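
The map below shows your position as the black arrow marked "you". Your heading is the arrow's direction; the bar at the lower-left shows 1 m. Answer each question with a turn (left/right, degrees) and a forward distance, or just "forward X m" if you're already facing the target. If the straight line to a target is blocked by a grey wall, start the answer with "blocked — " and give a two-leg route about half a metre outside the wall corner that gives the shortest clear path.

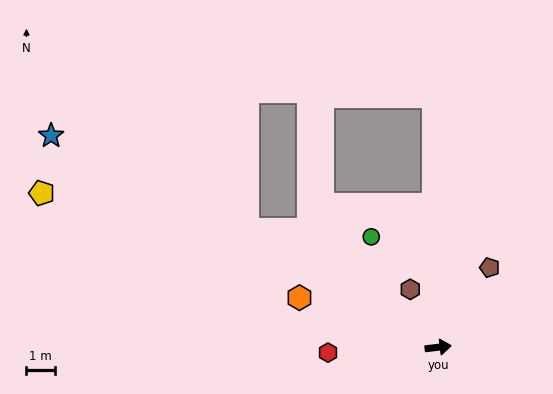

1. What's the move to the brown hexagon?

turn left 109°, forward 2.3 m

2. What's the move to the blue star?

turn left 144°, forward 15.5 m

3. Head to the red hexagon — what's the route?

turn left 176°, forward 3.9 m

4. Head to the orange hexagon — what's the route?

turn left 153°, forward 5.2 m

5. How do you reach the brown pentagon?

turn left 50°, forward 3.3 m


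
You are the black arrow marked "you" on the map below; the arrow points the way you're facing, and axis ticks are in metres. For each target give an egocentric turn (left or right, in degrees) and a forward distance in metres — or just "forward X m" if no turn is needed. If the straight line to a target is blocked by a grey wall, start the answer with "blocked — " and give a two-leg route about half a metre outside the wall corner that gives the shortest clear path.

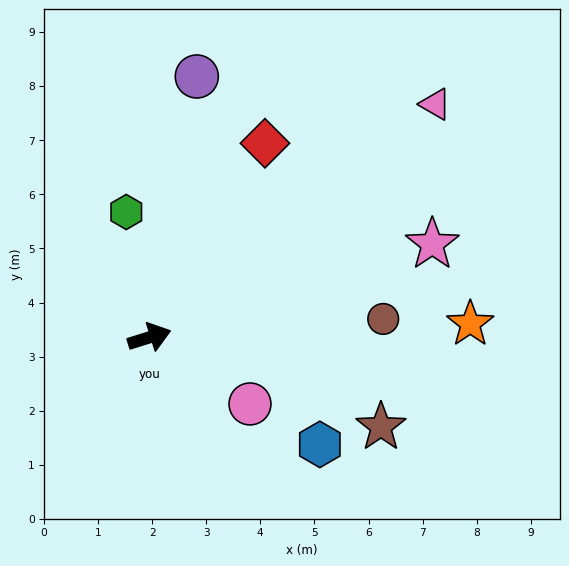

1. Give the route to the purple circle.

turn left 62°, forward 4.9 m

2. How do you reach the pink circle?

turn right 51°, forward 2.2 m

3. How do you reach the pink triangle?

turn left 22°, forward 6.8 m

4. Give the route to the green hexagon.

turn left 83°, forward 2.4 m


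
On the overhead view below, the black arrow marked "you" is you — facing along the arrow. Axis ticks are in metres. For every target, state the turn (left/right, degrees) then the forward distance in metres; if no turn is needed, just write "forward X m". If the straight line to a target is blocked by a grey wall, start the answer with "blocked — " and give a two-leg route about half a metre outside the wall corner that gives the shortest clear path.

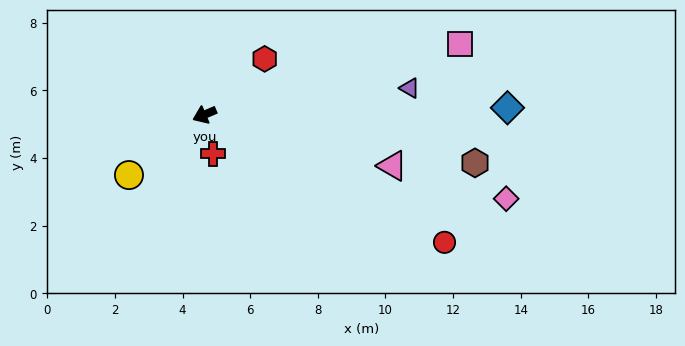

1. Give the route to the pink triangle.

turn left 142°, forward 5.8 m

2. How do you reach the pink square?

turn left 172°, forward 7.8 m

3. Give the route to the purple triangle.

turn left 164°, forward 6.1 m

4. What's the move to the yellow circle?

turn left 15°, forward 2.9 m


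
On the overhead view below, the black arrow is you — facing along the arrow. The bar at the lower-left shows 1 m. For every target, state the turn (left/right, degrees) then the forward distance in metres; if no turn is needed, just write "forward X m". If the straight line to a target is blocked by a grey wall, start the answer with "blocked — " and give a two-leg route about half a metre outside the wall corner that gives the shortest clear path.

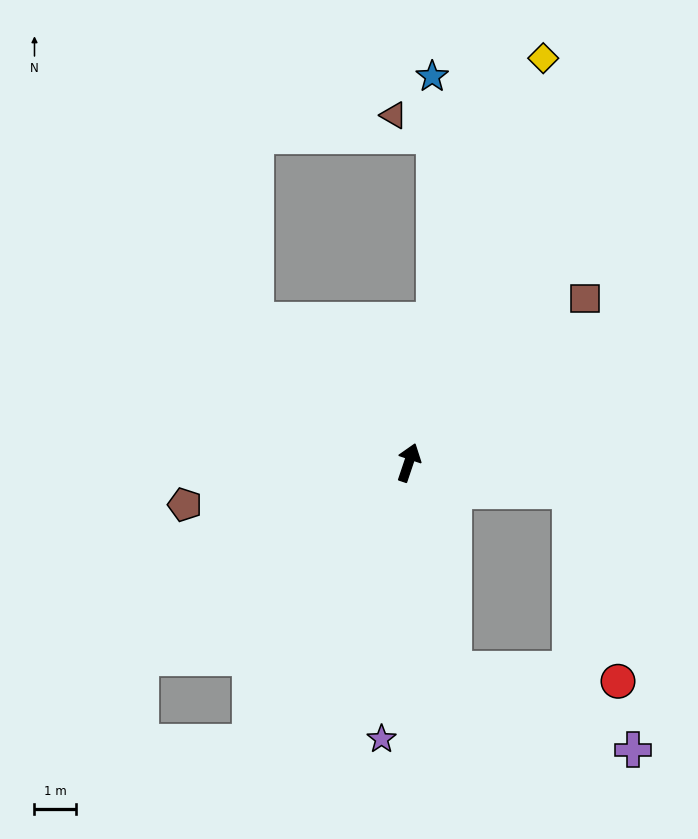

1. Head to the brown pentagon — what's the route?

turn left 119°, forward 5.4 m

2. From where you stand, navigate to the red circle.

blocked — turn right 82°, forward 3.9 m, then turn right 65°, forward 4.7 m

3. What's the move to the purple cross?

blocked — turn right 149°, forward 5.0 m, then turn left 53°, forward 4.7 m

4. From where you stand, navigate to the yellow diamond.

forward 10.2 m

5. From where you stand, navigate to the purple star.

turn right 167°, forward 6.6 m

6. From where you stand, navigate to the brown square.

turn right 28°, forward 5.8 m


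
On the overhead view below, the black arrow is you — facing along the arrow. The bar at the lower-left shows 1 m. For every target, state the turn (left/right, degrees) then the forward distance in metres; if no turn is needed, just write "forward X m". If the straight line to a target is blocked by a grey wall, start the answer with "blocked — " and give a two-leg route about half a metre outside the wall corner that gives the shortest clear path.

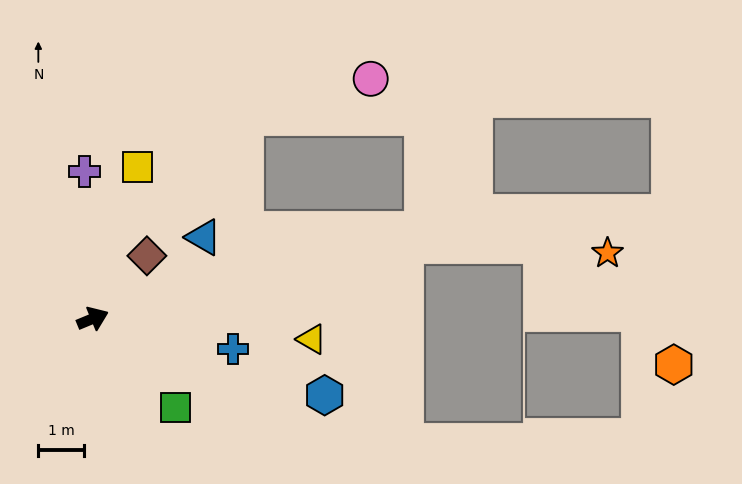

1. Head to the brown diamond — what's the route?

turn left 27°, forward 1.8 m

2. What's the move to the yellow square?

turn left 51°, forward 3.5 m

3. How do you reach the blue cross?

turn right 35°, forward 3.2 m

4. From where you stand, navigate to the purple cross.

turn left 71°, forward 3.2 m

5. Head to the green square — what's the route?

turn right 70°, forward 2.7 m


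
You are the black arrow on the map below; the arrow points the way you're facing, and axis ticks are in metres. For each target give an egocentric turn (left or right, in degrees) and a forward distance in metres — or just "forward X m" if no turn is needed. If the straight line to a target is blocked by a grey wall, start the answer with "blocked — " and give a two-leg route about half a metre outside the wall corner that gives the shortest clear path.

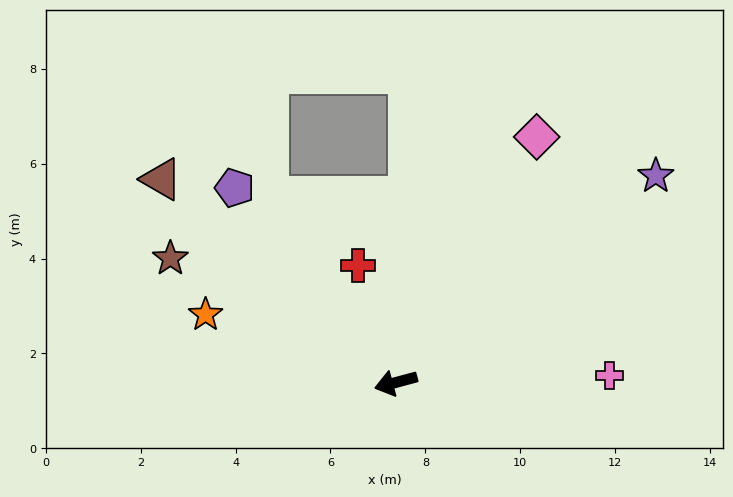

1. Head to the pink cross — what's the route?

turn left 167°, forward 4.5 m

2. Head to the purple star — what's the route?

turn right 157°, forward 7.0 m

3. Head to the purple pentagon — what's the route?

turn right 65°, forward 5.3 m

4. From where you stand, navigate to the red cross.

turn right 87°, forward 2.6 m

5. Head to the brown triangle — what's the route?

turn right 56°, forward 6.5 m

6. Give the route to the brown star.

turn right 44°, forward 5.4 m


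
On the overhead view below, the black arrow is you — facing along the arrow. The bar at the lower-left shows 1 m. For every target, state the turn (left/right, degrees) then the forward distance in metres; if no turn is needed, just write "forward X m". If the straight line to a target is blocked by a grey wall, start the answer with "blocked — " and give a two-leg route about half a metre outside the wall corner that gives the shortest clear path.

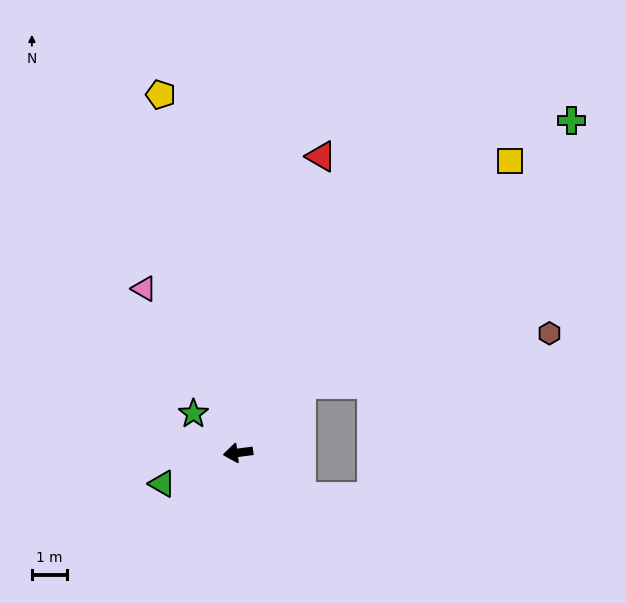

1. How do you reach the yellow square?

turn right 140°, forward 11.5 m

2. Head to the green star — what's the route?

turn right 49°, forward 1.7 m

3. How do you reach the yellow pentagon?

turn right 85°, forward 10.5 m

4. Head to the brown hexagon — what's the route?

blocked — turn right 140°, forward 2.7 m, then turn right 36°, forward 7.3 m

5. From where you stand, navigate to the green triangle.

turn left 15°, forward 2.4 m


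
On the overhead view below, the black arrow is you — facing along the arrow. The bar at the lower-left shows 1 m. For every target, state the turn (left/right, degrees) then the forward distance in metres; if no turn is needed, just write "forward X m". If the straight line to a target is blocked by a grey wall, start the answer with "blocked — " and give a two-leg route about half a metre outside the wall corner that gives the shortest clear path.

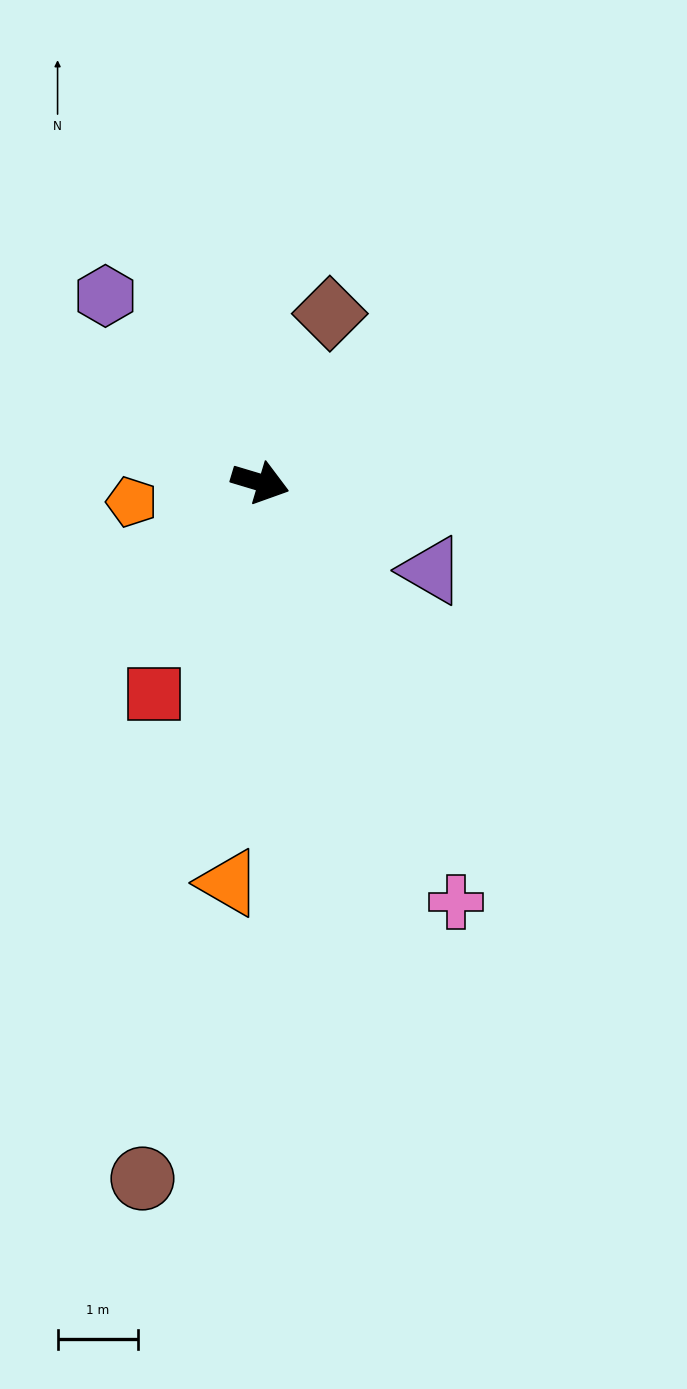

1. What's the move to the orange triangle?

turn right 78°, forward 5.0 m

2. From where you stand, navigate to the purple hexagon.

turn left 146°, forward 3.0 m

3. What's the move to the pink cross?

turn right 48°, forward 5.8 m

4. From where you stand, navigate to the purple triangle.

turn right 11°, forward 2.4 m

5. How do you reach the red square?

turn right 100°, forward 3.0 m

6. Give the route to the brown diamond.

turn left 84°, forward 2.3 m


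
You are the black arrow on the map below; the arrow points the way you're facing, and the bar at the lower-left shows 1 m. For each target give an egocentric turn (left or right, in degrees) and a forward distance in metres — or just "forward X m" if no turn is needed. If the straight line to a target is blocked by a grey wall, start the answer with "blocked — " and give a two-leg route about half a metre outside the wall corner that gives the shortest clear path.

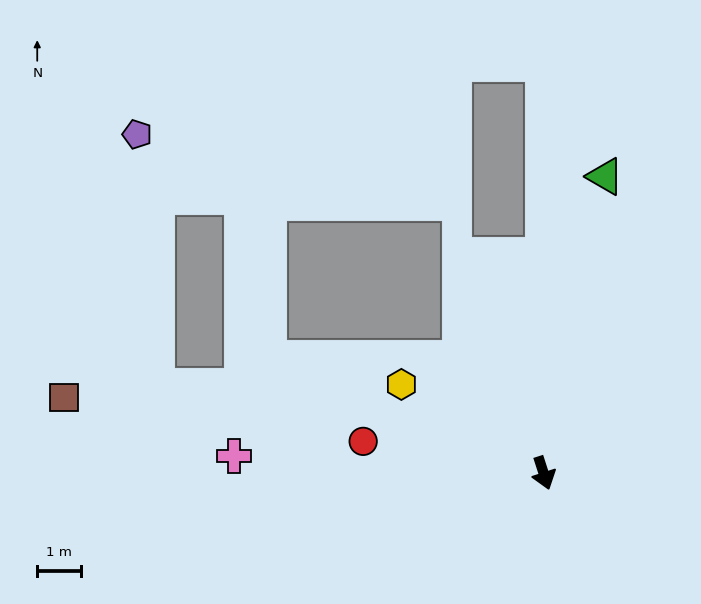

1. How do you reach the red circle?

turn right 118°, forward 4.2 m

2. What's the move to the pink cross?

turn right 111°, forward 7.0 m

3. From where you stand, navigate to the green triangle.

turn left 150°, forward 6.9 m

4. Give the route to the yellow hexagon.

turn right 140°, forward 3.8 m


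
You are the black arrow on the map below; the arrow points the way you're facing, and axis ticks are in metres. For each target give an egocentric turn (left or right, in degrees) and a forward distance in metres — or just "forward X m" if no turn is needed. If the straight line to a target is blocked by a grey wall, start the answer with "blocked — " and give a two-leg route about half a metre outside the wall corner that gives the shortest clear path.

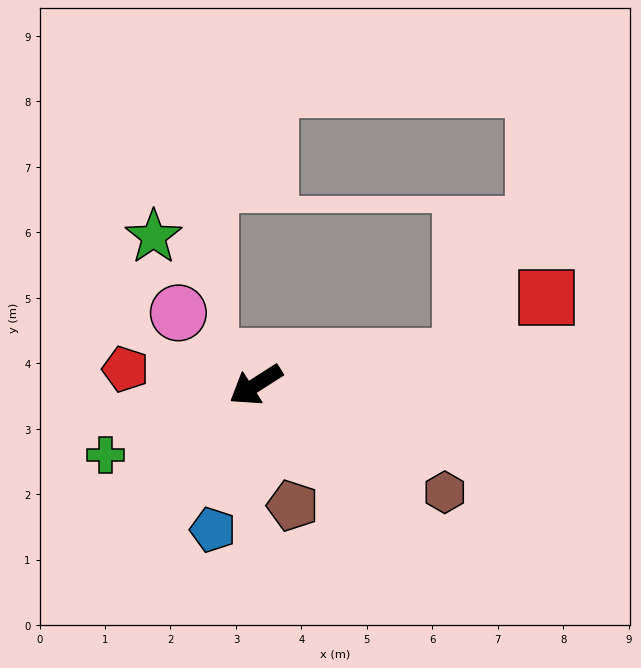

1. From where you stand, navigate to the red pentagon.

turn right 40°, forward 2.0 m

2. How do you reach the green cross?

turn right 8°, forward 2.5 m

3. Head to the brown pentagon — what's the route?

turn left 74°, forward 1.9 m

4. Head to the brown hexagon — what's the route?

turn left 118°, forward 3.3 m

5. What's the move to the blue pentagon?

turn left 41°, forward 2.3 m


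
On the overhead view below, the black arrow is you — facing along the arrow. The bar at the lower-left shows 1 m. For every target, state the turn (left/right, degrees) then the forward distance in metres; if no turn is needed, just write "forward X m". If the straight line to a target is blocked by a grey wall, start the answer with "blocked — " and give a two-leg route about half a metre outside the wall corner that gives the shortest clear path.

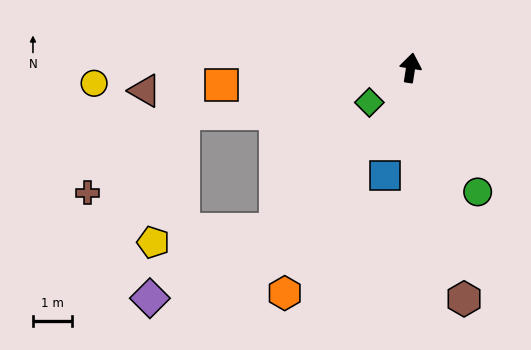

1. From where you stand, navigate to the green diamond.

turn left 139°, forward 1.4 m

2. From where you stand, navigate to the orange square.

turn left 104°, forward 4.9 m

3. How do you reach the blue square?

turn left 176°, forward 2.8 m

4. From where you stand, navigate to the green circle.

turn right 143°, forward 3.6 m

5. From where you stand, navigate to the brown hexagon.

turn right 158°, forward 6.1 m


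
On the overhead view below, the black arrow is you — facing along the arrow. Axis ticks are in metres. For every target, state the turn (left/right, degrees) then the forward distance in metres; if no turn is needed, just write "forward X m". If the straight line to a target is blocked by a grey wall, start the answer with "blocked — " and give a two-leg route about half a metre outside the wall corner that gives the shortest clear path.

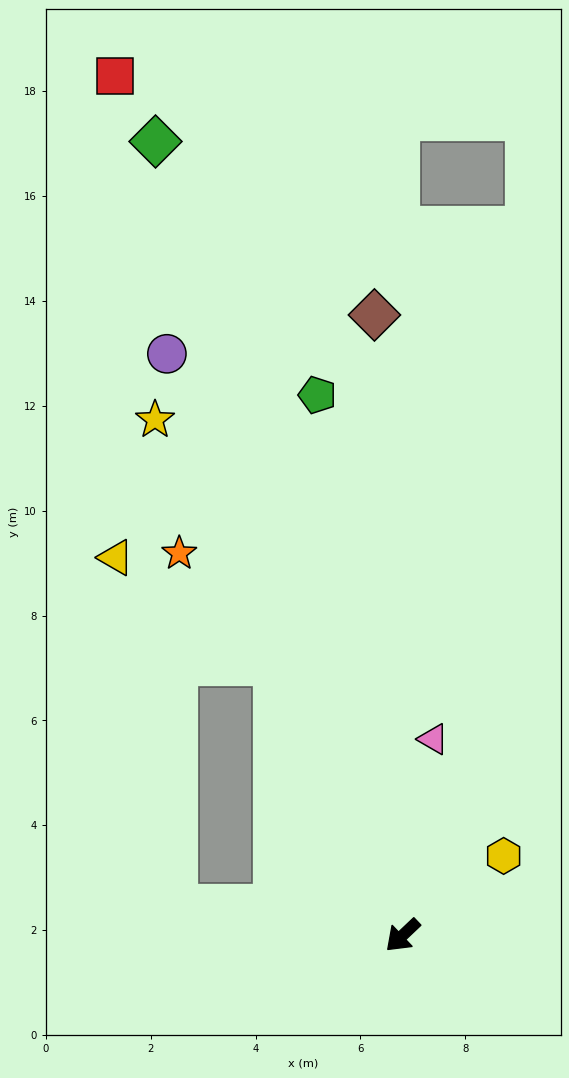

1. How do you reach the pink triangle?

turn right 142°, forward 3.8 m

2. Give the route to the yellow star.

turn right 108°, forward 10.9 m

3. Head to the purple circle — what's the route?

turn right 111°, forward 12.0 m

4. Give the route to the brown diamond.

turn right 131°, forward 11.8 m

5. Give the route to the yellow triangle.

blocked — turn right 108°, forward 5.7 m, then turn left 31°, forward 3.7 m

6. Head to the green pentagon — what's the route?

turn right 124°, forward 10.4 m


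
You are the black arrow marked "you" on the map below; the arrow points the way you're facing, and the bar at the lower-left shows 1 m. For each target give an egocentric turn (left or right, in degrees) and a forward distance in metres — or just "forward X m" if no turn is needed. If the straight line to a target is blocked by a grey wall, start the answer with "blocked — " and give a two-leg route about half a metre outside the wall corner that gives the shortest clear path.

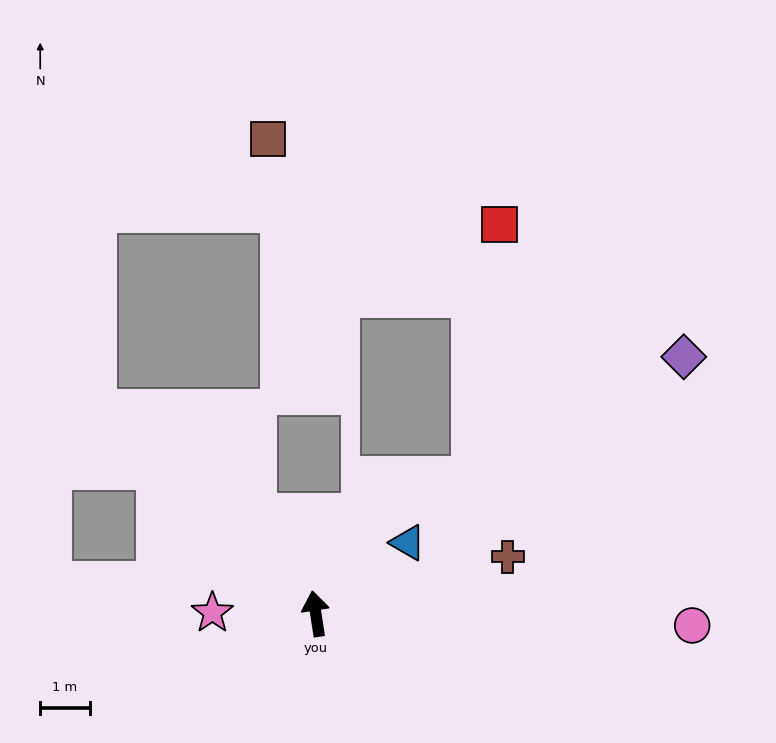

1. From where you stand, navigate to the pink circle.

turn right 101°, forward 7.6 m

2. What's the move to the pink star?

turn left 81°, forward 2.1 m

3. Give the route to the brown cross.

turn right 82°, forward 4.0 m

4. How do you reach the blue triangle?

turn right 61°, forward 2.3 m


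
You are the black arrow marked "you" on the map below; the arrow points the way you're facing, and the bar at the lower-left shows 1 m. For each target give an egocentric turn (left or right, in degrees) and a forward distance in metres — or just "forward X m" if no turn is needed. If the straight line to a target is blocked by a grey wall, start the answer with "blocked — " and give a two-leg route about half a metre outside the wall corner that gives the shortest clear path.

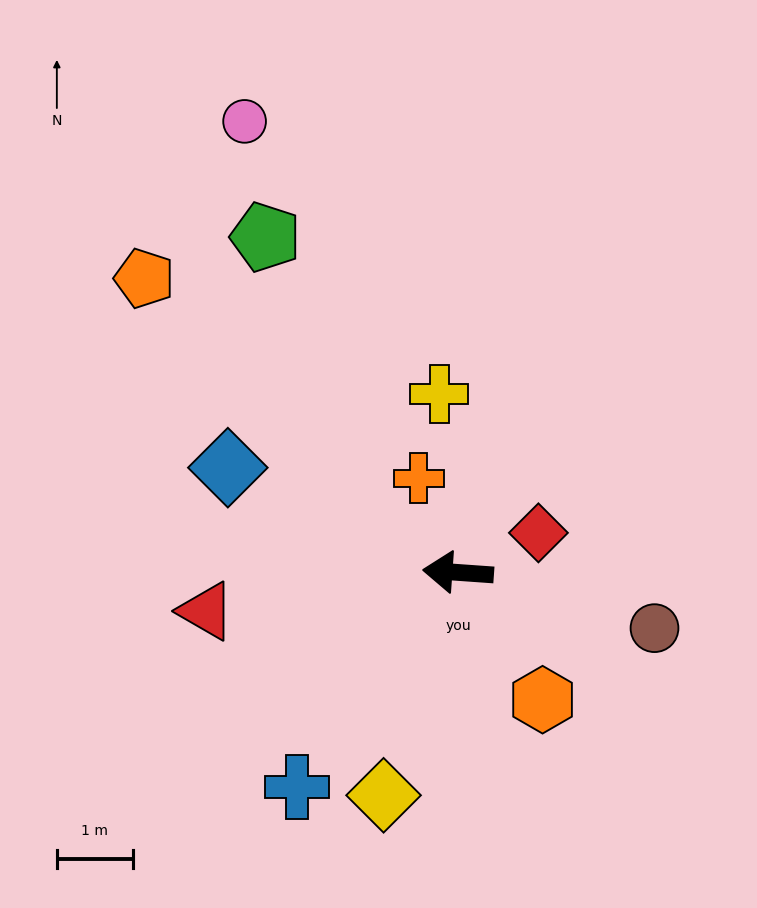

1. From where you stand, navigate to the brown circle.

turn left 168°, forward 2.7 m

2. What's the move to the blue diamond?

turn right 20°, forward 3.3 m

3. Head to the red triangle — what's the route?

turn left 13°, forward 3.3 m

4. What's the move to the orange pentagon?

turn right 39°, forward 5.6 m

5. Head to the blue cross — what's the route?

turn left 57°, forward 3.5 m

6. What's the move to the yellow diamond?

turn left 76°, forward 3.1 m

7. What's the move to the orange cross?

turn right 63°, forward 1.3 m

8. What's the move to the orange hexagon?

turn left 128°, forward 2.0 m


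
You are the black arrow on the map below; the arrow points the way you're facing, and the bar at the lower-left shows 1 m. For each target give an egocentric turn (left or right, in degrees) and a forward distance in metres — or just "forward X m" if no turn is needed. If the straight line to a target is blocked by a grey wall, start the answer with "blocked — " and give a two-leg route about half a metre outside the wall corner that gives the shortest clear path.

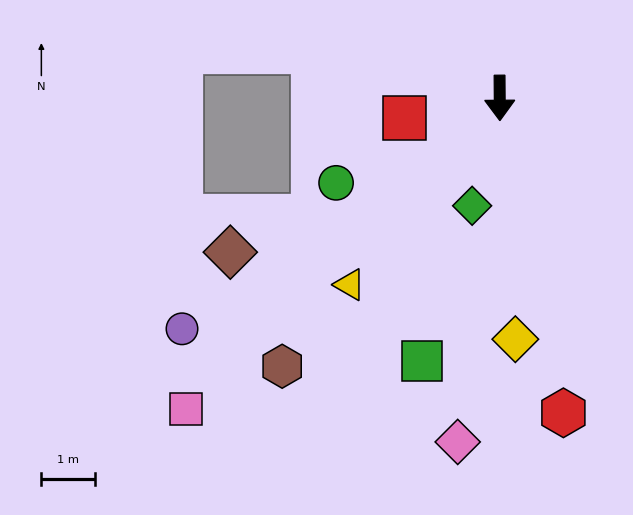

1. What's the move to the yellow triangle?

turn right 39°, forward 4.5 m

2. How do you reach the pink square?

turn right 46°, forward 8.2 m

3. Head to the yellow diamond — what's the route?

turn left 3°, forward 4.5 m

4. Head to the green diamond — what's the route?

turn right 15°, forward 2.1 m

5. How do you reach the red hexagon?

turn left 11°, forward 6.0 m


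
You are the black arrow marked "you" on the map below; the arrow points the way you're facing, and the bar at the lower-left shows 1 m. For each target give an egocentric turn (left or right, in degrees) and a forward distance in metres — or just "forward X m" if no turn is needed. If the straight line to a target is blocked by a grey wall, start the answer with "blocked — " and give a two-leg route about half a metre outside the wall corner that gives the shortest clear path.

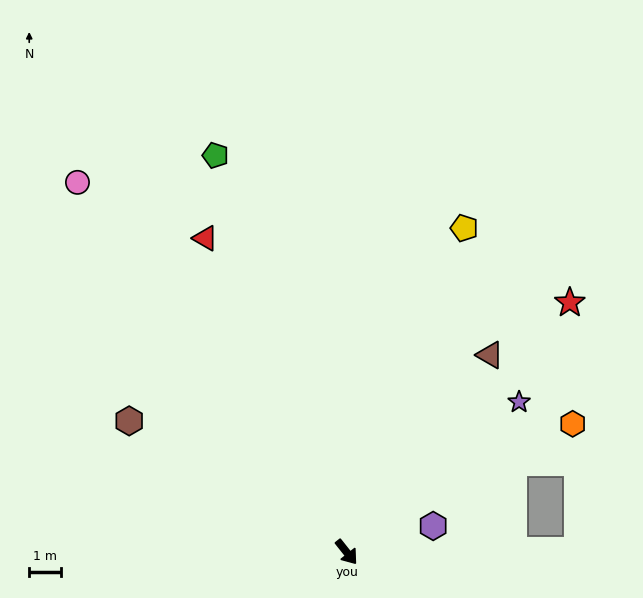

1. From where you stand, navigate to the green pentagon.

turn left 160°, forward 13.1 m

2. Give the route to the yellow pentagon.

turn left 122°, forward 10.8 m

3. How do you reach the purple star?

turn left 93°, forward 7.1 m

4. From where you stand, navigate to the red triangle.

turn left 166°, forward 10.8 m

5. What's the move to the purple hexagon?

turn left 68°, forward 2.8 m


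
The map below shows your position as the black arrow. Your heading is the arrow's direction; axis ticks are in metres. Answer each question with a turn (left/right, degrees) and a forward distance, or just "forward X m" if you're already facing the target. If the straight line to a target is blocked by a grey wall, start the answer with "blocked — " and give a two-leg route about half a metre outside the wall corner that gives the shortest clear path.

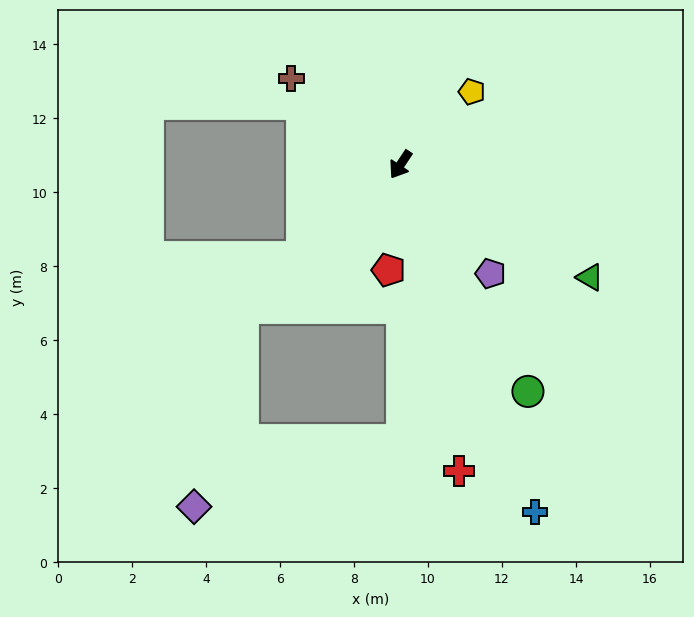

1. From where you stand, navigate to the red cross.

turn left 44°, forward 8.4 m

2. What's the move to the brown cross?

turn right 95°, forward 3.8 m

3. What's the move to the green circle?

turn left 63°, forward 7.0 m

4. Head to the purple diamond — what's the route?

blocked — turn right 14°, forward 5.8 m, then turn left 34°, forward 5.5 m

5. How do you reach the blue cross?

turn left 55°, forward 10.1 m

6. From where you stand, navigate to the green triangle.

turn left 93°, forward 6.0 m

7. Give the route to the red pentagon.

turn left 27°, forward 2.9 m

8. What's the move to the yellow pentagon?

turn left 169°, forward 2.8 m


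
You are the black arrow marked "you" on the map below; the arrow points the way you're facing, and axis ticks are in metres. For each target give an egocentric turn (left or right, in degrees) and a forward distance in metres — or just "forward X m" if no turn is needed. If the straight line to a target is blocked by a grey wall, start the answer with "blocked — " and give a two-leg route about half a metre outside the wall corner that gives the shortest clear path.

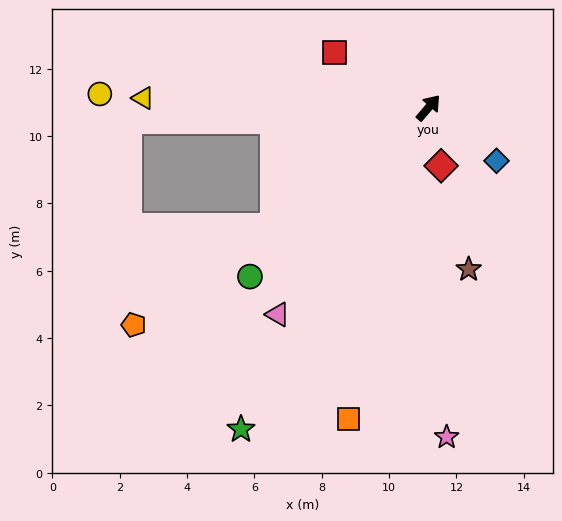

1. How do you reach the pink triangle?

turn right 175°, forward 7.6 m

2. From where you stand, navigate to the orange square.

turn right 154°, forward 9.5 m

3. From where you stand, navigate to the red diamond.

turn right 127°, forward 1.8 m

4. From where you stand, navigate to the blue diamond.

turn right 87°, forward 2.6 m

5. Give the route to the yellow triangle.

turn left 129°, forward 8.5 m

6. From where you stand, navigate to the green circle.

turn left 174°, forward 7.3 m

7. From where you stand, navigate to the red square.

turn left 100°, forward 3.2 m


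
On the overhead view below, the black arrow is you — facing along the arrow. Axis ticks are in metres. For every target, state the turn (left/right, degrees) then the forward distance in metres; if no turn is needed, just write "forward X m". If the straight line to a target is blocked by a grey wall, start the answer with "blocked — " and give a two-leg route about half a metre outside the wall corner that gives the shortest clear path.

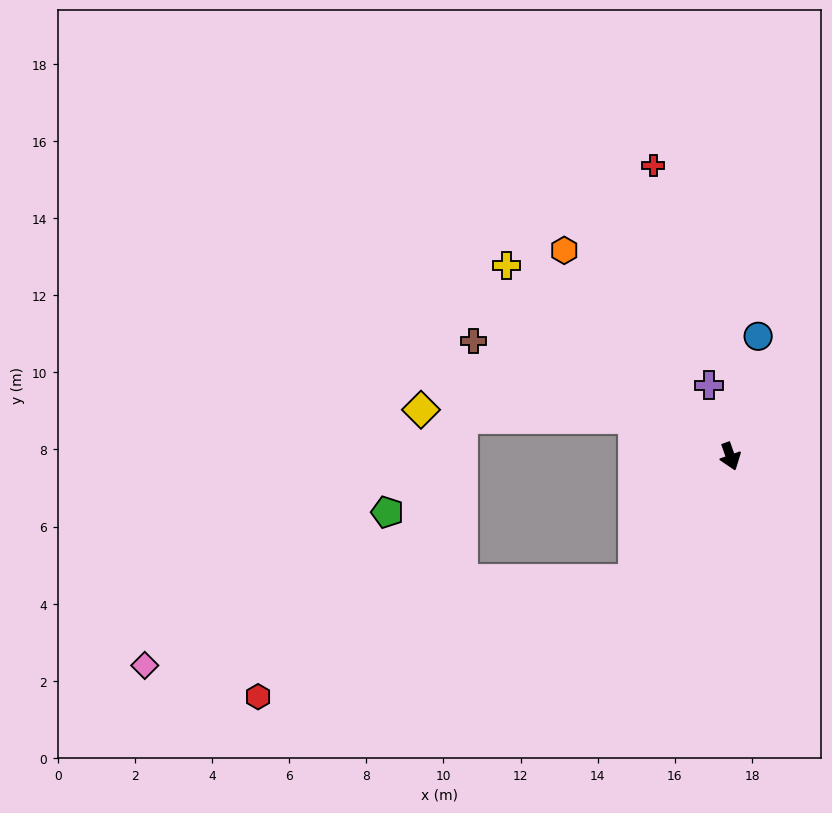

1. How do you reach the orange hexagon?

turn right 161°, forward 6.9 m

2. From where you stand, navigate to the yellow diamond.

blocked — turn right 132°, forward 2.7 m, then turn left 20°, forward 5.5 m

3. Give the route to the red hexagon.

blocked — turn right 57°, forward 4.1 m, then turn right 35°, forward 10.2 m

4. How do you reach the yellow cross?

turn right 150°, forward 7.6 m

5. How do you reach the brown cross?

turn right 134°, forward 7.3 m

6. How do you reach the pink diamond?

blocked — turn right 57°, forward 4.1 m, then turn right 43°, forward 12.9 m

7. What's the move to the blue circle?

turn left 148°, forward 3.2 m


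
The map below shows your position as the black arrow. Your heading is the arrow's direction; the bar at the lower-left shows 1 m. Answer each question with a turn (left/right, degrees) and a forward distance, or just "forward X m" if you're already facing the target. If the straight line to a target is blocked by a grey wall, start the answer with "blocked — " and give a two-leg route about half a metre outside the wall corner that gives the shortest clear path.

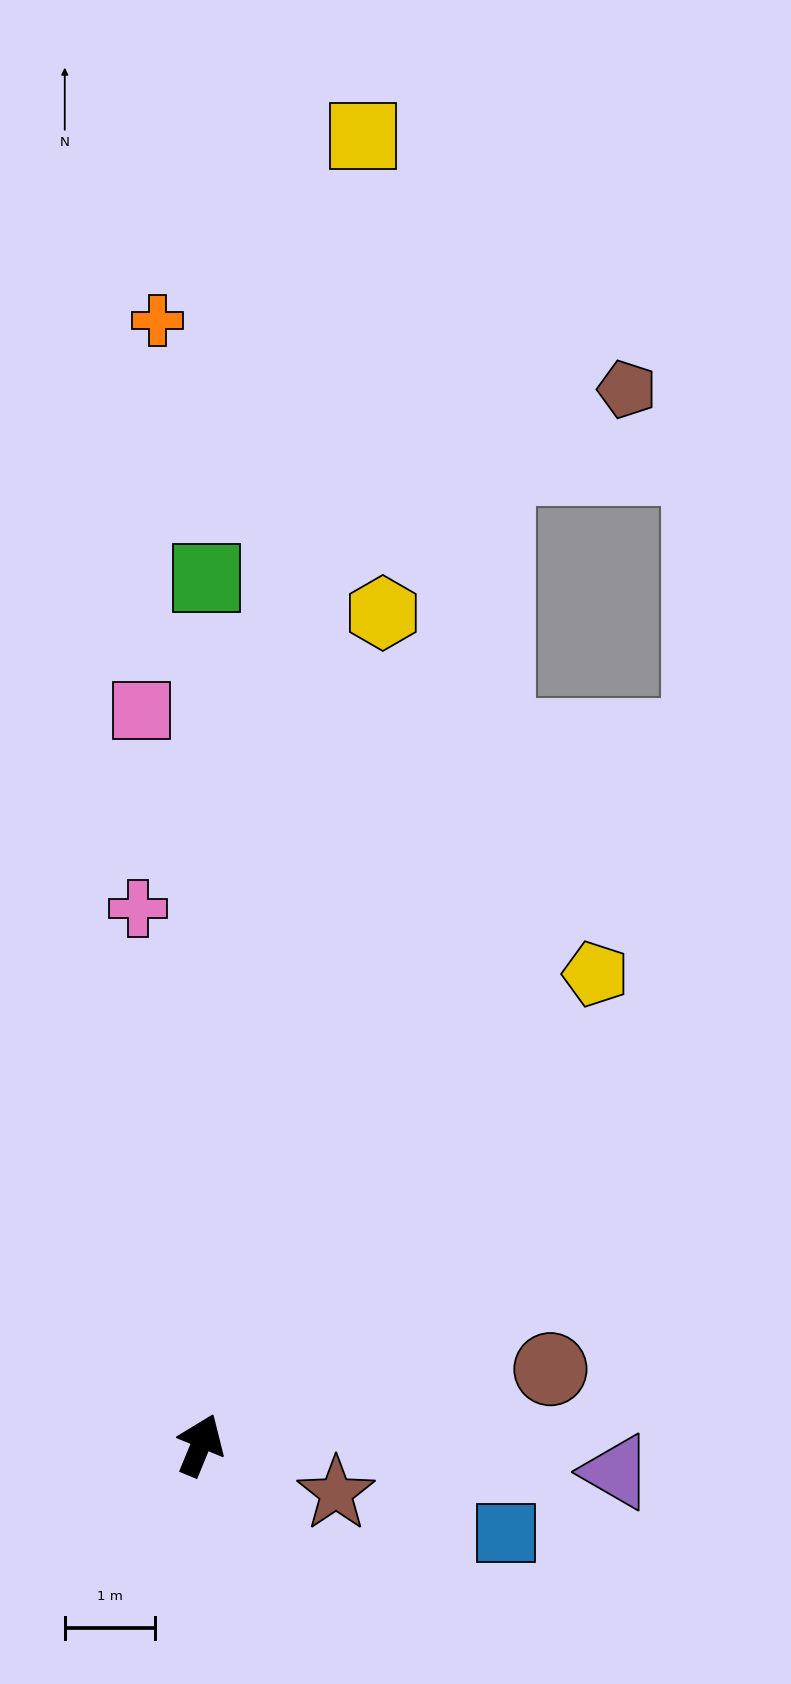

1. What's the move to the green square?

turn left 22°, forward 9.6 m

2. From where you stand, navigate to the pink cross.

turn left 29°, forward 6.0 m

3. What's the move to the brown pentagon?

blocked — turn left 6°, forward 11.3 m, then turn right 43°, forward 1.7 m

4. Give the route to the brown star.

turn right 87°, forward 1.6 m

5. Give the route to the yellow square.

turn left 15°, forward 14.6 m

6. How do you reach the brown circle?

turn right 55°, forward 4.0 m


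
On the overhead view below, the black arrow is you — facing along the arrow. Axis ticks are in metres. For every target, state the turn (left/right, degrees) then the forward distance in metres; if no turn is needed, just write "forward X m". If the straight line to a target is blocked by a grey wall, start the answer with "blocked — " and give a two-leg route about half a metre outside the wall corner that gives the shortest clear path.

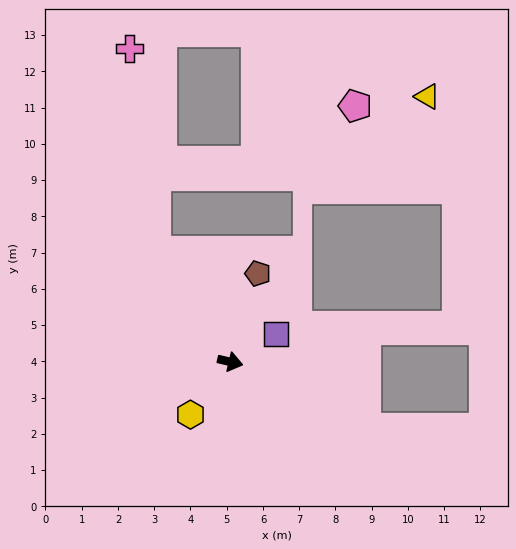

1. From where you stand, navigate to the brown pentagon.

turn left 86°, forward 2.6 m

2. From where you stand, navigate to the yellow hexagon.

turn right 114°, forward 1.8 m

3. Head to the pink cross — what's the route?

blocked — turn left 137°, forward 3.7 m, then turn right 26°, forward 5.6 m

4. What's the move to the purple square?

turn left 45°, forward 1.5 m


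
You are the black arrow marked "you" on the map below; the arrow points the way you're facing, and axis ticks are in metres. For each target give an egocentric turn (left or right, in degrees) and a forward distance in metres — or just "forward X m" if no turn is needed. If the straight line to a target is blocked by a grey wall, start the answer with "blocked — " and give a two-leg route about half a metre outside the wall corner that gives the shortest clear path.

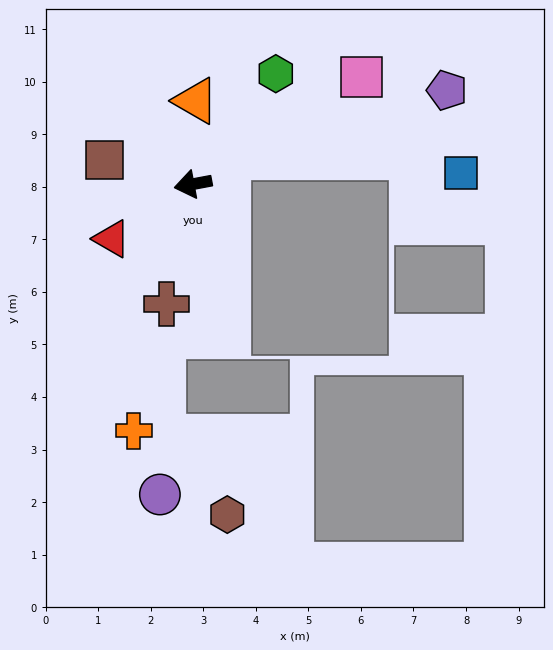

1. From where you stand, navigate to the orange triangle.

turn right 102°, forward 1.6 m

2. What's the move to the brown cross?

turn left 67°, forward 2.3 m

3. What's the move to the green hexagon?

turn right 137°, forward 2.6 m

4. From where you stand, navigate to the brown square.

turn right 26°, forward 1.7 m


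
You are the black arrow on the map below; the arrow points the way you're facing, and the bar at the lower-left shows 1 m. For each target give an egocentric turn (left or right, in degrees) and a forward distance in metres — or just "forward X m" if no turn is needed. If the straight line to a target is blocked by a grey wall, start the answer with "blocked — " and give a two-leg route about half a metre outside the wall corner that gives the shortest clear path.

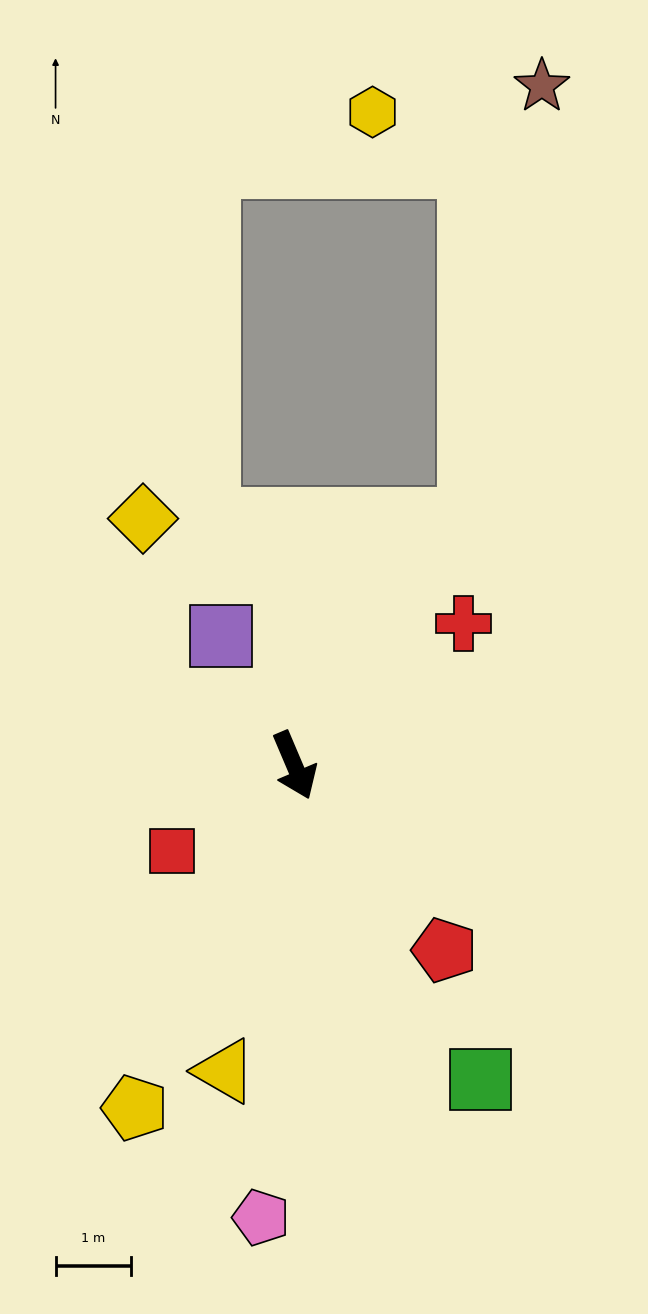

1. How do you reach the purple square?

turn right 173°, forward 2.0 m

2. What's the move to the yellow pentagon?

turn right 48°, forward 5.0 m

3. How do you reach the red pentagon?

turn left 16°, forward 3.1 m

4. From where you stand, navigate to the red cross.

turn left 107°, forward 2.9 m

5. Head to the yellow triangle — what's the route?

turn right 36°, forward 4.1 m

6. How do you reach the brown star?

blocked — turn left 121°, forward 4.0 m, then turn left 27°, forward 5.8 m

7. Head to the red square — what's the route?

turn right 78°, forward 2.0 m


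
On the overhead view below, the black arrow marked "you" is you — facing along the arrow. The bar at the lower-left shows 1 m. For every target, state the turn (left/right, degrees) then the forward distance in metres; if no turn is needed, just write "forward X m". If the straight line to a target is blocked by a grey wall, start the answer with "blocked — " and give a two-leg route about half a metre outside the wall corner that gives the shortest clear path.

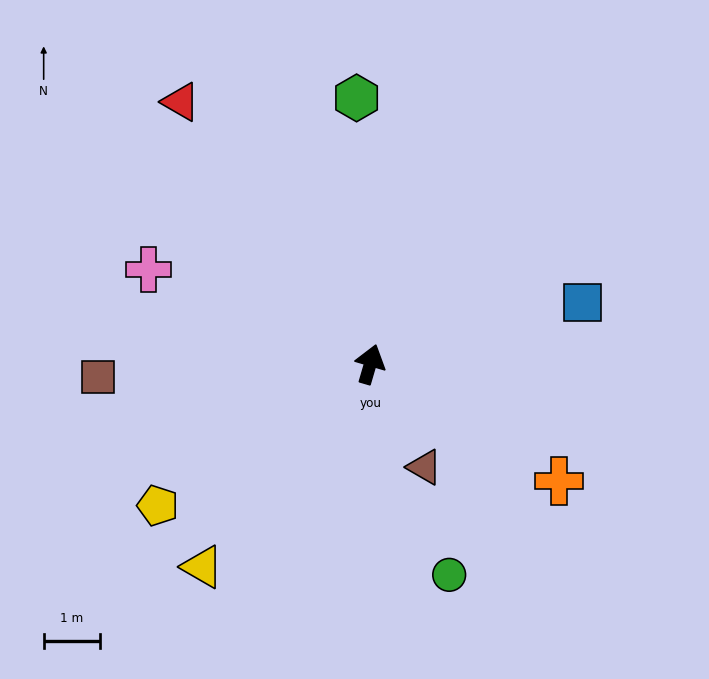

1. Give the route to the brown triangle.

turn right 136°, forward 2.1 m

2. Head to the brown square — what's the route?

turn left 109°, forward 4.8 m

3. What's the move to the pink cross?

turn left 83°, forward 4.2 m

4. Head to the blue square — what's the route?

turn right 57°, forward 3.9 m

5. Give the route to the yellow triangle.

turn left 157°, forward 4.6 m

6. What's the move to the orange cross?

turn right 106°, forward 3.9 m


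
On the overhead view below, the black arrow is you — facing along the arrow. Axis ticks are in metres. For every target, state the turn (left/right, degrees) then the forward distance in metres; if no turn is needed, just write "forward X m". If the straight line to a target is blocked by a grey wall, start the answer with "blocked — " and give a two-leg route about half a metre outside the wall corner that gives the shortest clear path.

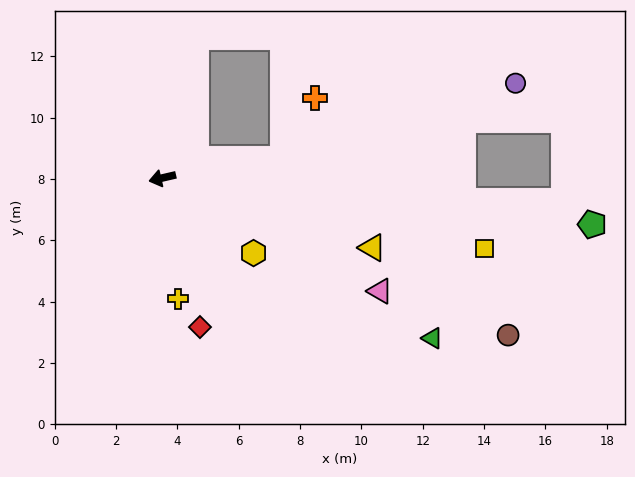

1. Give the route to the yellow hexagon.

turn left 127°, forward 3.9 m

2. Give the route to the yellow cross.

turn left 84°, forward 4.0 m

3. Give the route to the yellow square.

turn left 155°, forward 10.8 m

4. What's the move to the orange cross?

blocked — turn left 176°, forward 4.0 m, then turn left 53°, forward 2.2 m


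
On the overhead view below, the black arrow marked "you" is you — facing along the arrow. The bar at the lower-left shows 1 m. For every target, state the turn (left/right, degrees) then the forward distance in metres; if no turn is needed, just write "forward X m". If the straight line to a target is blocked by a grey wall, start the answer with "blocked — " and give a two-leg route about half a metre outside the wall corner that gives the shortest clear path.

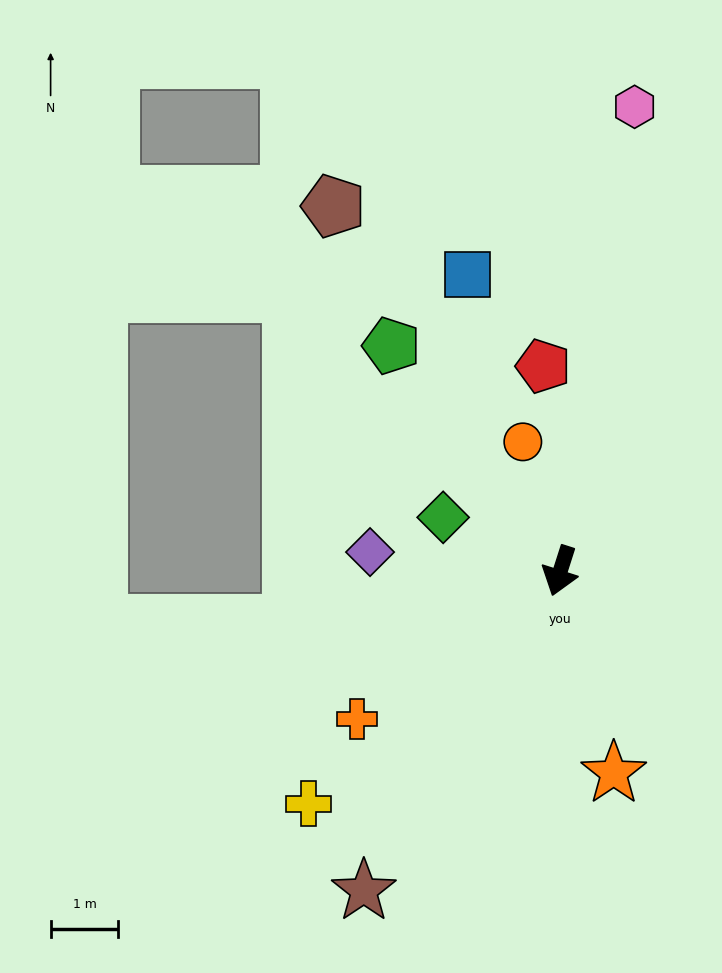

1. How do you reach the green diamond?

turn right 97°, forward 1.9 m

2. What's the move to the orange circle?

turn right 146°, forward 2.0 m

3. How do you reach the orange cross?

turn right 36°, forward 3.7 m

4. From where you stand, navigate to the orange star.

turn left 33°, forward 3.1 m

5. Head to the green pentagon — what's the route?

turn right 125°, forward 4.1 m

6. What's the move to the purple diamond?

turn right 78°, forward 2.8 m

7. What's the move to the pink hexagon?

turn right 171°, forward 6.9 m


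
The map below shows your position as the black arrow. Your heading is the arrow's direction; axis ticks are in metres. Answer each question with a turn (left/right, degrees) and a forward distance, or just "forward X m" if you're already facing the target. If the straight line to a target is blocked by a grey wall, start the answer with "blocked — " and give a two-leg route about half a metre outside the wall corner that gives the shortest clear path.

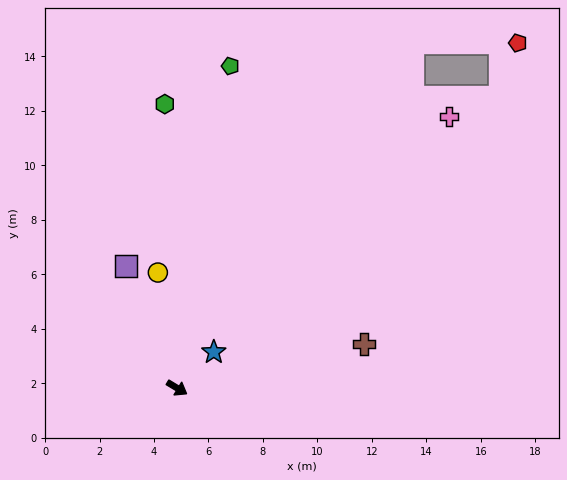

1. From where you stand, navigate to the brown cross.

turn left 44°, forward 7.1 m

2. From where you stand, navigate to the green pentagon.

turn left 112°, forward 12.0 m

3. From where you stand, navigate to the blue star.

turn left 75°, forward 1.9 m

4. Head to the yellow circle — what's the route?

turn left 130°, forward 4.3 m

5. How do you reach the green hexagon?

turn left 124°, forward 10.4 m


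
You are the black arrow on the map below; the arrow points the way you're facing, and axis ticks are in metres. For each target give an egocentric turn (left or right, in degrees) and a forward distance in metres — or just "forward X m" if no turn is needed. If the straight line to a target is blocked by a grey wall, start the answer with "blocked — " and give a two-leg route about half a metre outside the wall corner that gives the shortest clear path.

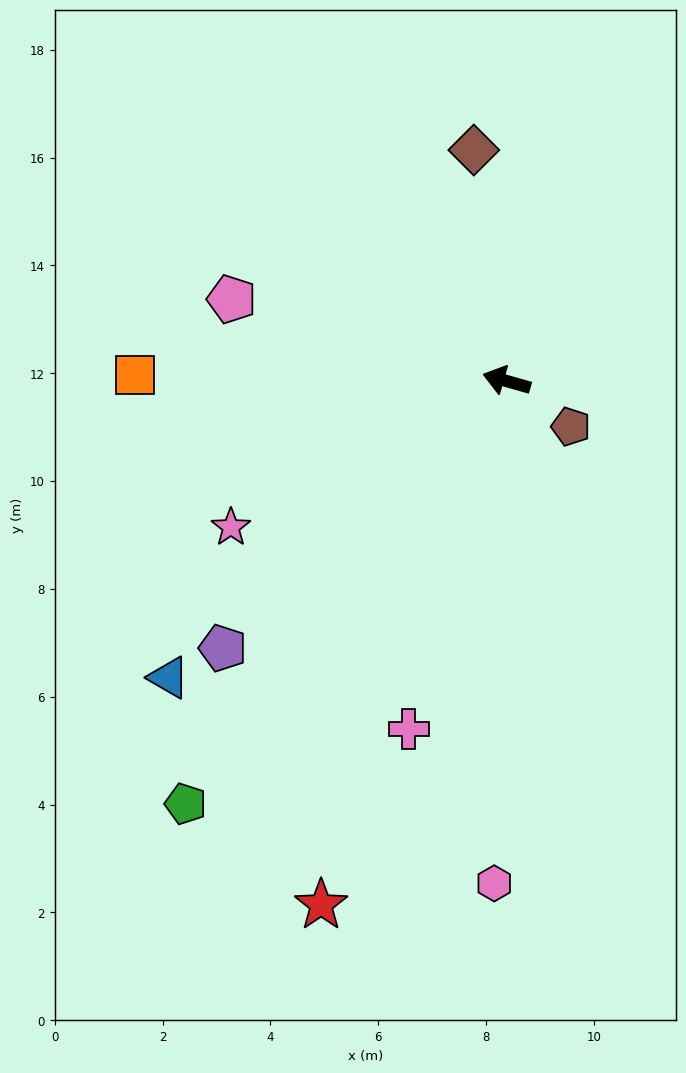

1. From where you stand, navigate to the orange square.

turn left 15°, forward 6.9 m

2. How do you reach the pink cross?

turn left 90°, forward 6.7 m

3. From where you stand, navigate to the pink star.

turn left 44°, forward 5.8 m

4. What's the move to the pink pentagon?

forward 5.3 m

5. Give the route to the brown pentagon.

turn left 161°, forward 1.5 m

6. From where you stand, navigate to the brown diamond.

turn right 66°, forward 4.3 m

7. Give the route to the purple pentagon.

turn left 59°, forward 7.2 m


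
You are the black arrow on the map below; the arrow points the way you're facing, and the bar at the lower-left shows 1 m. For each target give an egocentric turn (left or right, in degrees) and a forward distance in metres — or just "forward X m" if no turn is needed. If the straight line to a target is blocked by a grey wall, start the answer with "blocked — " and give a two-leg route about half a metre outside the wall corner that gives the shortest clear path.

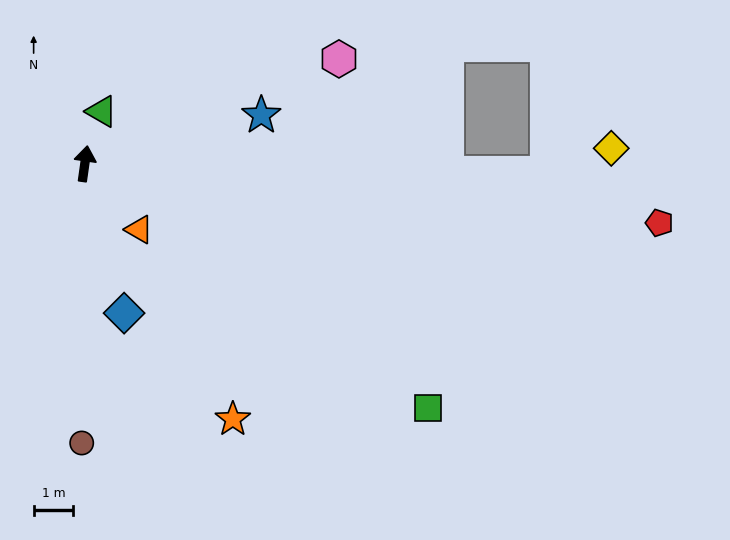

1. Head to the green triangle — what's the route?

turn right 10°, forward 1.4 m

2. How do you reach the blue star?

turn right 67°, forward 4.6 m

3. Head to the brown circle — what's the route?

turn right 173°, forward 7.0 m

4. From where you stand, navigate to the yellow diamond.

blocked — turn right 83°, forward 11.6 m, then turn left 22°, forward 1.7 m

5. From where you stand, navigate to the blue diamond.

turn right 157°, forward 3.9 m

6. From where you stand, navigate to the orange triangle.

turn right 132°, forward 2.1 m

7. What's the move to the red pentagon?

turn right 88°, forward 14.5 m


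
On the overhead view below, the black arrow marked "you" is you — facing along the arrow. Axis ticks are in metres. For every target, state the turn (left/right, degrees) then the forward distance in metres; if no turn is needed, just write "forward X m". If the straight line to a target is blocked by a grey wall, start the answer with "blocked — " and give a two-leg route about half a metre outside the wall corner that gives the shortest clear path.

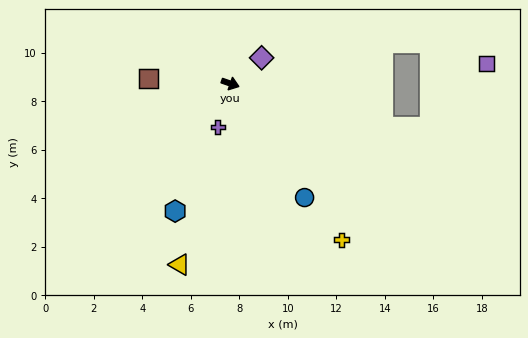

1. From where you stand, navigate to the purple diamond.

turn left 59°, forward 1.7 m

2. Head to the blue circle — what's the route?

turn right 38°, forward 5.6 m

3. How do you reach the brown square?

turn right 164°, forward 3.4 m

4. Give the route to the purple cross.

turn right 87°, forward 1.9 m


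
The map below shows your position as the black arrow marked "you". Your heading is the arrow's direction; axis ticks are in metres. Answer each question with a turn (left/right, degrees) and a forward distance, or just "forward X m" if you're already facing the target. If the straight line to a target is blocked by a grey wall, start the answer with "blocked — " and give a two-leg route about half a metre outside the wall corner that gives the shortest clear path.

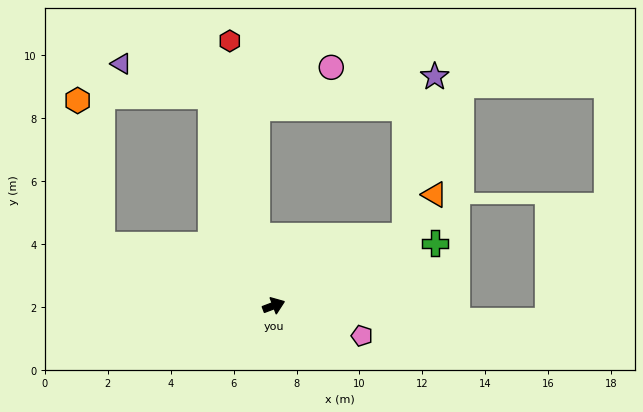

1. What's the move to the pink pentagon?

turn right 40°, forward 3.0 m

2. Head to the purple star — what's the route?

blocked — turn left 7°, forward 4.7 m, then turn left 52°, forward 5.1 m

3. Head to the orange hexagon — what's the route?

blocked — turn left 140°, forward 5.8 m, then turn right 61°, forward 4.7 m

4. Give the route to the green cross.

forward 5.5 m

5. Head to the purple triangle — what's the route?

blocked — turn left 86°, forward 7.0 m, then turn left 54°, forward 3.0 m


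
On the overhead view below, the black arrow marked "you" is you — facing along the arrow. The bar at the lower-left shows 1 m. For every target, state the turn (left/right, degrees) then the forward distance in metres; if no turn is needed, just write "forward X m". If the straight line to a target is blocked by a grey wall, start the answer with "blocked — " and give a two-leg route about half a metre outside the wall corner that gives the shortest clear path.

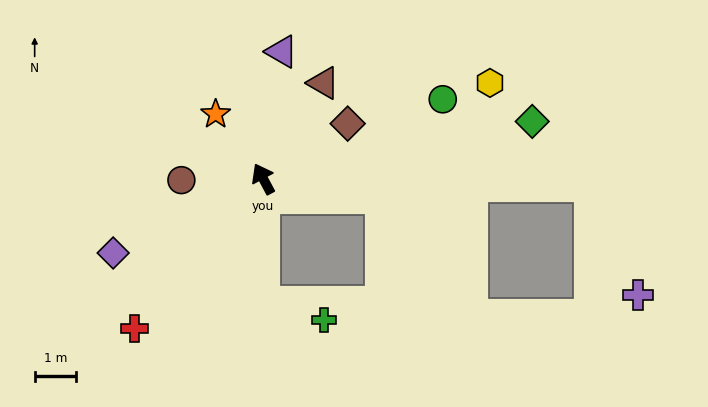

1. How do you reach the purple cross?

blocked — turn right 119°, forward 7.9 m, then turn right 66°, forward 2.9 m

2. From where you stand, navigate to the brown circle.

turn left 63°, forward 2.0 m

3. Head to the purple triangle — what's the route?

turn right 36°, forward 3.1 m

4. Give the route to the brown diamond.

turn right 85°, forward 2.4 m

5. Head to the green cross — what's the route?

blocked — turn left 152°, forward 3.0 m, then turn left 75°, forward 1.5 m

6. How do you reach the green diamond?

turn right 106°, forward 6.6 m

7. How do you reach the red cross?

turn left 111°, forward 4.8 m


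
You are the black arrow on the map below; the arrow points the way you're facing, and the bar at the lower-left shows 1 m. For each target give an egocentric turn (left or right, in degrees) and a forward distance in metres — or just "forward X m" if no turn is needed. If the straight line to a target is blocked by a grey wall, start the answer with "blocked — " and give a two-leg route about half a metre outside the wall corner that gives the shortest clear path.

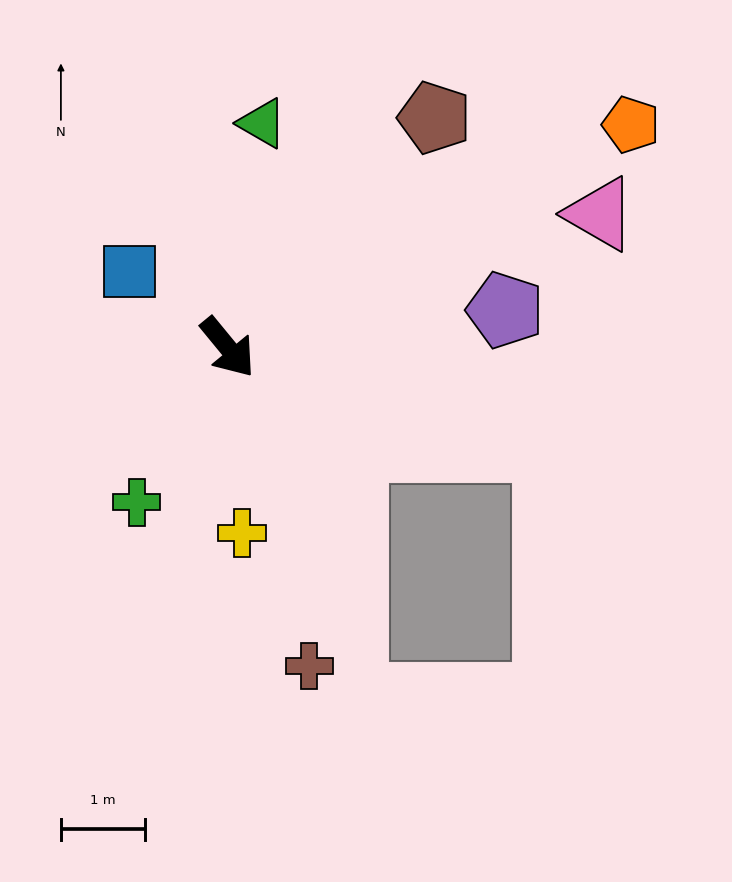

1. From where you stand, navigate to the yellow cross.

turn right 35°, forward 2.2 m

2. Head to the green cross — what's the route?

turn right 70°, forward 2.1 m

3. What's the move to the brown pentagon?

turn left 99°, forward 3.7 m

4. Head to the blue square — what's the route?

turn right 167°, forward 1.5 m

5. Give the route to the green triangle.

turn left 132°, forward 2.7 m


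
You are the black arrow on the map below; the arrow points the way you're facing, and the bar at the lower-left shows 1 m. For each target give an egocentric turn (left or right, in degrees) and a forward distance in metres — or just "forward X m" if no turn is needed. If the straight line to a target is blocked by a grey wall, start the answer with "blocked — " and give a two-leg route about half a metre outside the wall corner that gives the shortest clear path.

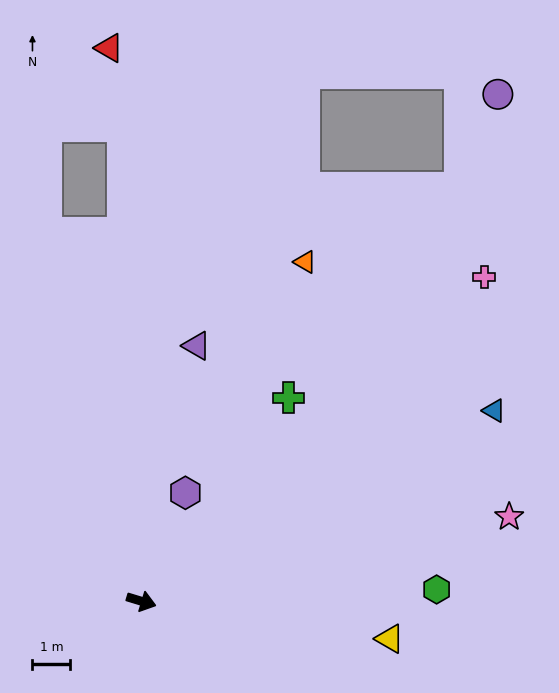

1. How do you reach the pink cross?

turn left 60°, forward 12.5 m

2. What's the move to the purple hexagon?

turn left 85°, forward 3.1 m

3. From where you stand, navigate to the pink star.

turn left 30°, forward 10.0 m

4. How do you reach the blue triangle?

turn left 45°, forward 10.6 m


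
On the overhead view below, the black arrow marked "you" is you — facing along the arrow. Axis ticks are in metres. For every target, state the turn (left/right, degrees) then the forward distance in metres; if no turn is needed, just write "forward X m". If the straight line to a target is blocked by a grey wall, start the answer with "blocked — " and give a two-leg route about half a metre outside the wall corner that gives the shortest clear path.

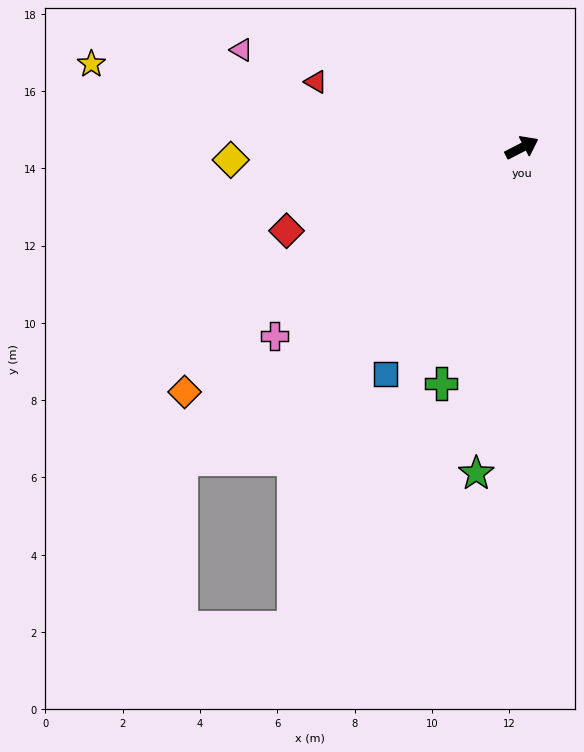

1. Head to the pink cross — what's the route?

turn right 170°, forward 8.0 m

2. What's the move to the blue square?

turn right 148°, forward 6.8 m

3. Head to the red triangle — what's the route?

turn left 135°, forward 5.6 m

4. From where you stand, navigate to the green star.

turn right 125°, forward 8.5 m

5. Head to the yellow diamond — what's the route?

turn left 155°, forward 7.5 m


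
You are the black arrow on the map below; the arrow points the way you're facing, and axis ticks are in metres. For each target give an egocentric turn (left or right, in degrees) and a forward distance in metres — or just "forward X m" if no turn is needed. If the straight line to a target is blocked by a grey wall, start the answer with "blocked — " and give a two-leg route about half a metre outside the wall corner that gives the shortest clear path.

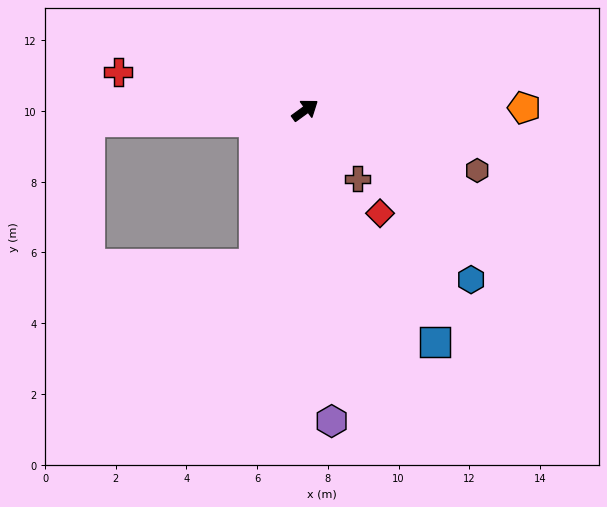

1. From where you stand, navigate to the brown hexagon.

turn right 55°, forward 5.2 m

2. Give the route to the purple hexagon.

turn right 121°, forward 8.8 m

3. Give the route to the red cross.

turn left 132°, forward 5.4 m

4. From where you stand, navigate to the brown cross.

turn right 89°, forward 2.4 m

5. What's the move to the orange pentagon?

turn right 35°, forward 6.2 m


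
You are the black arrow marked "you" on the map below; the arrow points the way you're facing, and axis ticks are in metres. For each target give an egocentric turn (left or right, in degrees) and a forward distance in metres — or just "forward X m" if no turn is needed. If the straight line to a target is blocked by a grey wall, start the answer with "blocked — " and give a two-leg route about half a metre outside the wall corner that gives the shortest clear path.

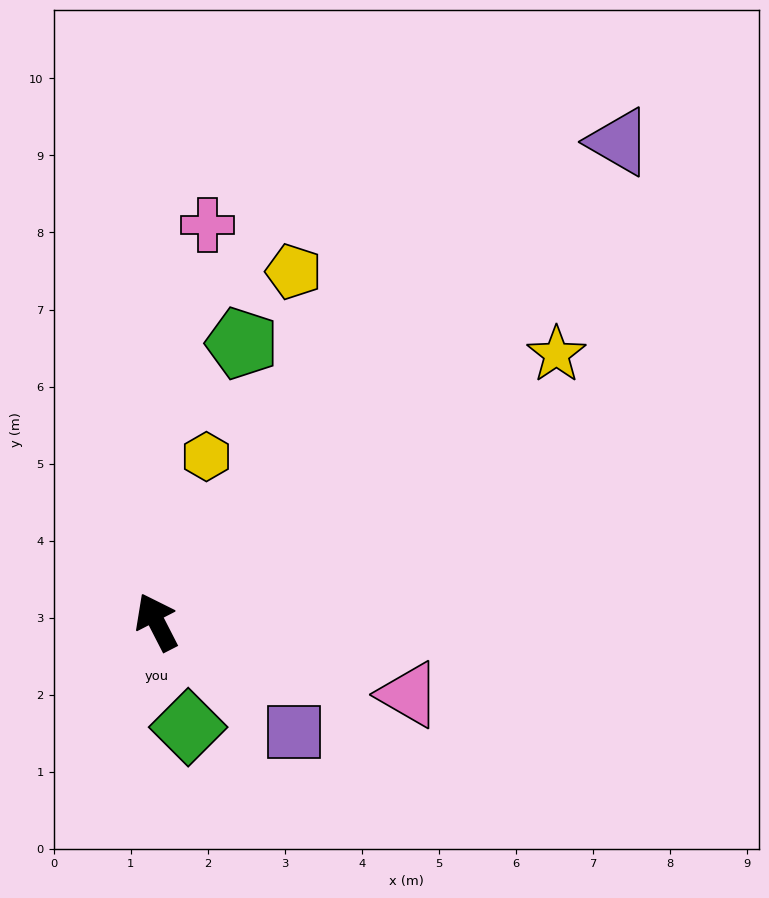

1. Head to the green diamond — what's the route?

turn left 170°, forward 1.4 m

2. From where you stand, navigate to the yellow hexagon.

turn right 44°, forward 2.2 m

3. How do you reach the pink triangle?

turn right 133°, forward 3.4 m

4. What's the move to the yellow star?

turn right 83°, forward 6.2 m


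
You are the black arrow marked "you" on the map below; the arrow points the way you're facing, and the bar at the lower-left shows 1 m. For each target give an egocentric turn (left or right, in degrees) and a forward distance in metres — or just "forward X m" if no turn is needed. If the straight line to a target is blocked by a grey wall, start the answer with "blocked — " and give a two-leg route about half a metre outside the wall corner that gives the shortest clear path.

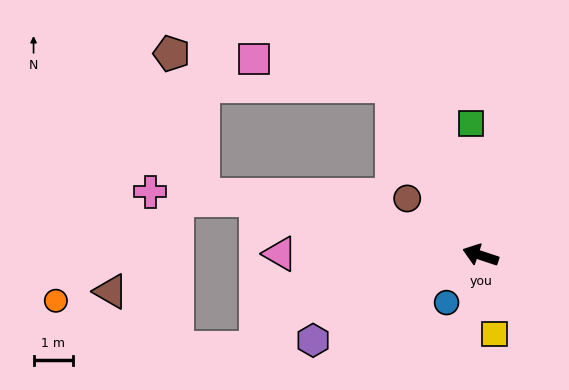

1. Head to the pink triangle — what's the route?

turn left 18°, forward 5.1 m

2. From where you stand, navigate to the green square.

turn right 67°, forward 3.4 m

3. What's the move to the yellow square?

turn left 118°, forward 2.0 m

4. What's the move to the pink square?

blocked — turn right 44°, forward 4.9 m, then turn left 51°, forward 3.6 m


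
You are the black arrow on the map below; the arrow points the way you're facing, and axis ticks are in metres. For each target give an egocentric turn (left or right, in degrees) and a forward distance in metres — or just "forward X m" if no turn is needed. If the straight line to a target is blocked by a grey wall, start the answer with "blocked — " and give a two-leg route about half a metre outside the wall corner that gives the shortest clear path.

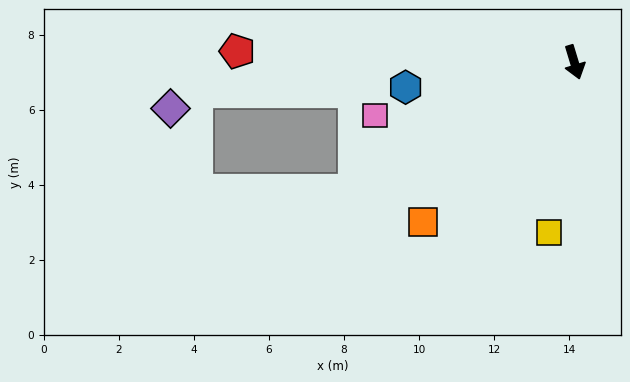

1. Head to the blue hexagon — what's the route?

turn right 98°, forward 4.5 m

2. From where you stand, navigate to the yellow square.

turn right 25°, forward 4.6 m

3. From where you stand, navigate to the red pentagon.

turn right 109°, forward 9.0 m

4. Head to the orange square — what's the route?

turn right 60°, forward 5.9 m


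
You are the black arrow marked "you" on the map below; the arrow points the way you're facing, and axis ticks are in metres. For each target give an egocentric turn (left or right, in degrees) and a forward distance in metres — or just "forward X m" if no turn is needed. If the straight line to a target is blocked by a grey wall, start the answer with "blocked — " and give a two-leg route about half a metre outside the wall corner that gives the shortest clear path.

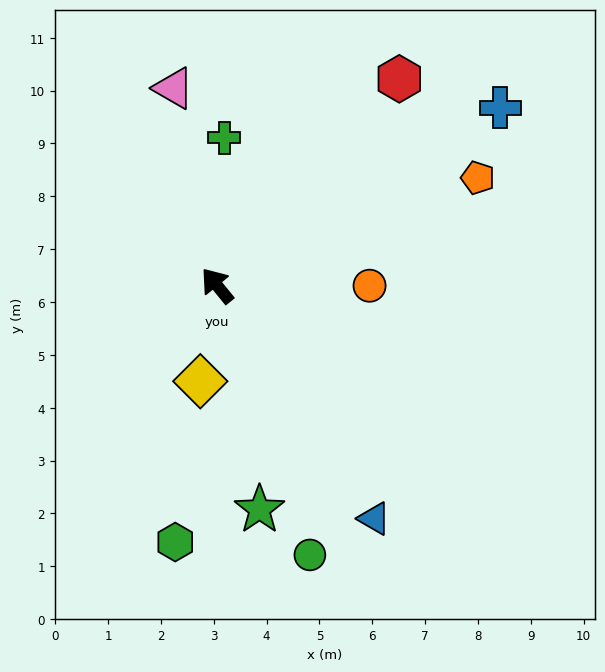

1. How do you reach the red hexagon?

turn right 81°, forward 5.2 m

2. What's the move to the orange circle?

turn right 129°, forward 2.9 m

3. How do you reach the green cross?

turn right 42°, forward 2.8 m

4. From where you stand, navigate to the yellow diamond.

turn left 131°, forward 1.8 m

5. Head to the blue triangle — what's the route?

turn left 175°, forward 5.3 m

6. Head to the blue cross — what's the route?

turn right 97°, forward 6.3 m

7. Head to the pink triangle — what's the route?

turn right 27°, forward 3.8 m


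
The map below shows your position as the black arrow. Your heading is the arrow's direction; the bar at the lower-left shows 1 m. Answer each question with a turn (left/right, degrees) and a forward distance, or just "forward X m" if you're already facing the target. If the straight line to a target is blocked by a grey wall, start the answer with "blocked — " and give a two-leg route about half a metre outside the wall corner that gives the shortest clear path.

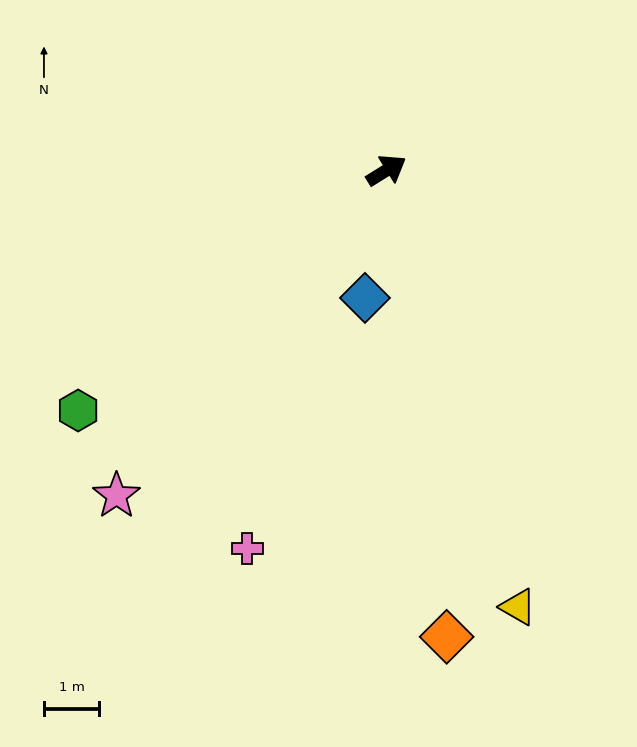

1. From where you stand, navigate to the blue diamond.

turn right 131°, forward 2.3 m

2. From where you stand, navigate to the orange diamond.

turn right 115°, forward 8.5 m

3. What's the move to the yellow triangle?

turn right 105°, forward 8.2 m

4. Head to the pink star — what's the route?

turn right 162°, forward 7.6 m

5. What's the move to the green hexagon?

turn right 174°, forward 7.1 m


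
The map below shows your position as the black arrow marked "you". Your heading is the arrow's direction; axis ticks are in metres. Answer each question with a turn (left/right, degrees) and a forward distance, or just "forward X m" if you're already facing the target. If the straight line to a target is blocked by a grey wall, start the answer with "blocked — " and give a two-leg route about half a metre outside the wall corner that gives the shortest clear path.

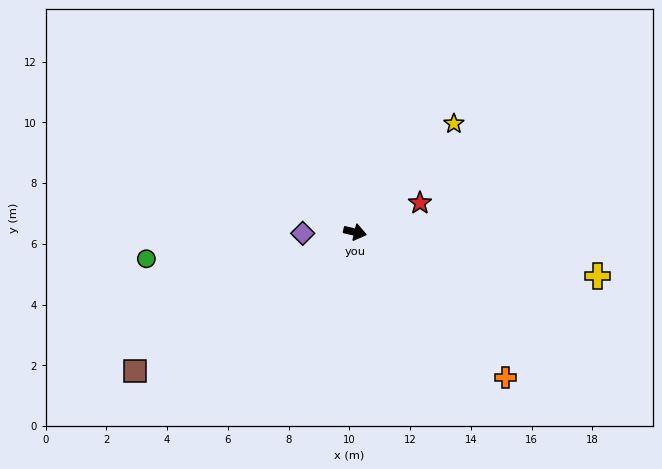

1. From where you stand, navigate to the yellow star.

turn left 61°, forward 4.8 m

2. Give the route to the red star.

turn left 37°, forward 2.3 m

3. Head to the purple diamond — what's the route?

turn right 166°, forward 1.7 m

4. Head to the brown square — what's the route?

turn right 135°, forward 8.6 m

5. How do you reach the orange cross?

turn right 31°, forward 6.9 m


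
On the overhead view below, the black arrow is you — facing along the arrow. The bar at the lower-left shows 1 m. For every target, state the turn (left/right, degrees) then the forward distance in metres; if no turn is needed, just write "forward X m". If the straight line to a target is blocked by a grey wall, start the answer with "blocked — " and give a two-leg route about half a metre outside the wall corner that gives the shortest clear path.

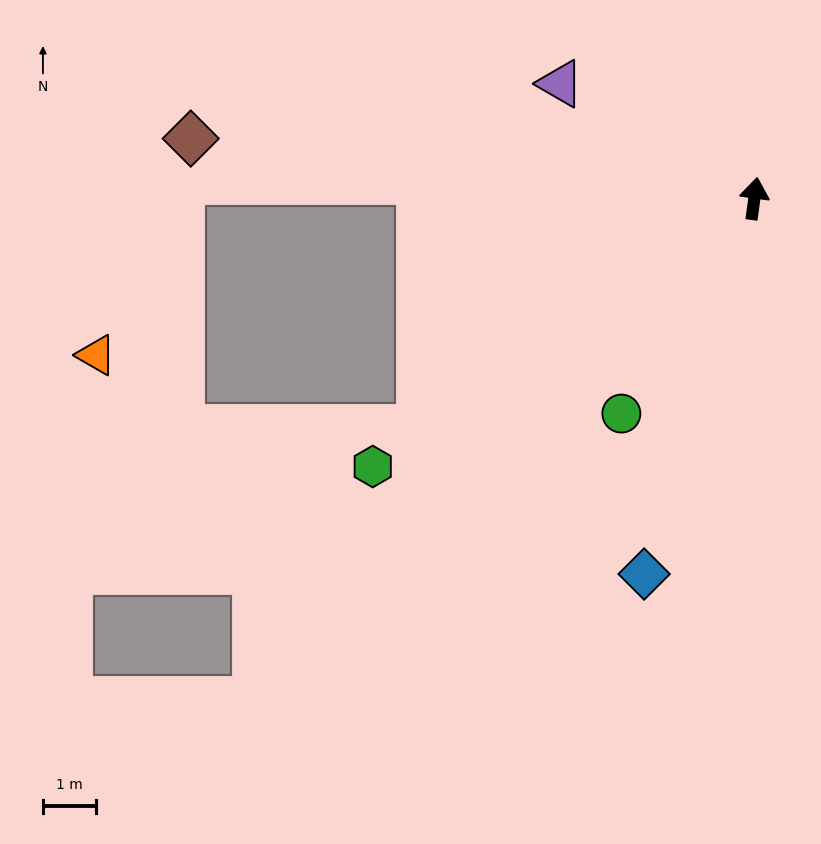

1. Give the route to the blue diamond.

turn left 171°, forward 7.4 m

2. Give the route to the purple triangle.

turn left 67°, forward 4.3 m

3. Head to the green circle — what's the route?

turn left 156°, forward 4.8 m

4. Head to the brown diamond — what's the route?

turn left 92°, forward 10.7 m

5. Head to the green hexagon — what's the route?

turn left 133°, forward 8.8 m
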